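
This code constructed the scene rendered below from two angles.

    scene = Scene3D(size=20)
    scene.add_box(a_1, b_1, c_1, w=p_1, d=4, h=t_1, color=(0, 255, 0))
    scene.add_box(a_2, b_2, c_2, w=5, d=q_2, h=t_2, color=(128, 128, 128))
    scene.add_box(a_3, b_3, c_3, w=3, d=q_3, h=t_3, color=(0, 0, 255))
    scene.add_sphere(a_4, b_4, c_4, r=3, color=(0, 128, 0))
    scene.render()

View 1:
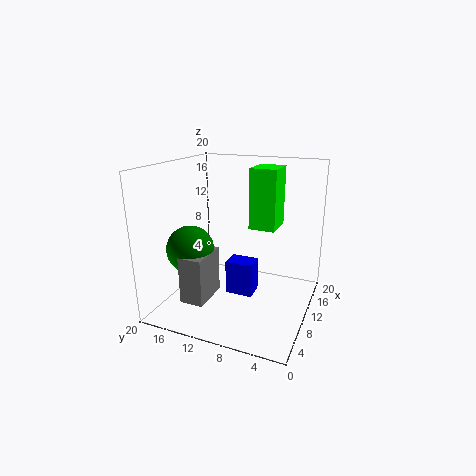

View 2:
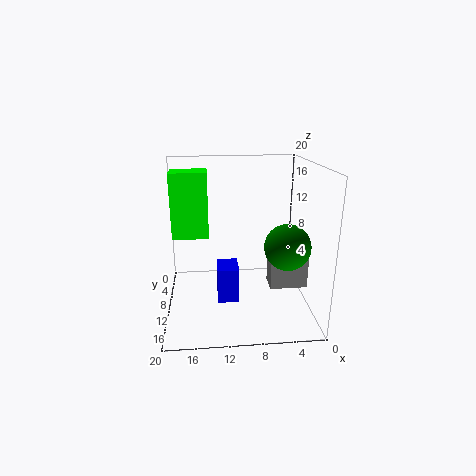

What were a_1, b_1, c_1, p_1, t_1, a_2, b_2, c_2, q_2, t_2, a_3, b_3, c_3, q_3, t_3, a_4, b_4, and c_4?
a_1 = 14; b_1 = 6; c_1 = 10; p_1 = 5; t_1 = 9; a_2 = 1; b_2 = 11; c_2 = 4; q_2 = 3; t_2 = 6; a_3 = 10; b_3 = 8; c_3 = 1; q_3 = 4; t_3 = 5; a_4 = 4; b_4 = 14; c_4 = 10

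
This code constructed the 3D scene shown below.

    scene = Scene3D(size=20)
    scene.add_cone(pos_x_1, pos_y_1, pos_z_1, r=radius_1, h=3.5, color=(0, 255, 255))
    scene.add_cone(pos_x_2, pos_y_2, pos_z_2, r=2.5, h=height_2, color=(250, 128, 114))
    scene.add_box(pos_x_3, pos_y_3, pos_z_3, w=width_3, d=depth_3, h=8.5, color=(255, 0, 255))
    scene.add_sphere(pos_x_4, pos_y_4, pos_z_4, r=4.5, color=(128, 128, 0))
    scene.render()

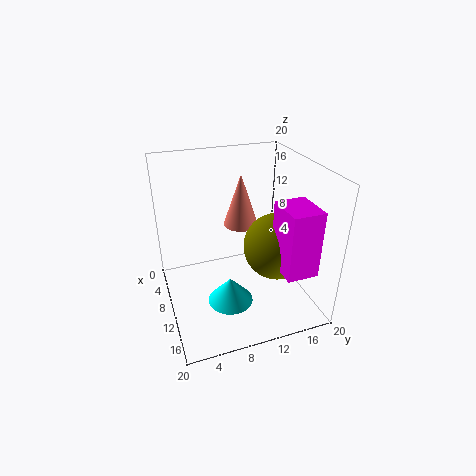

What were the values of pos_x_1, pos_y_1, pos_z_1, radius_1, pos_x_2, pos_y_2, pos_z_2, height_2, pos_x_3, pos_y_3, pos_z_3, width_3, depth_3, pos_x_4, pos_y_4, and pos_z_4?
pos_x_1 = 14, pos_y_1 = 7.5, pos_z_1 = 3, radius_1 = 3, pos_x_2 = 7, pos_y_2 = 11.5, pos_z_2 = 10.5, height_2 = 7.5, pos_x_3 = 14.5, pos_y_3 = 13, pos_z_3 = 8.5, width_3 = 5, depth_3 = 4, pos_x_4 = 13, pos_y_4 = 14.5, pos_z_4 = 9.5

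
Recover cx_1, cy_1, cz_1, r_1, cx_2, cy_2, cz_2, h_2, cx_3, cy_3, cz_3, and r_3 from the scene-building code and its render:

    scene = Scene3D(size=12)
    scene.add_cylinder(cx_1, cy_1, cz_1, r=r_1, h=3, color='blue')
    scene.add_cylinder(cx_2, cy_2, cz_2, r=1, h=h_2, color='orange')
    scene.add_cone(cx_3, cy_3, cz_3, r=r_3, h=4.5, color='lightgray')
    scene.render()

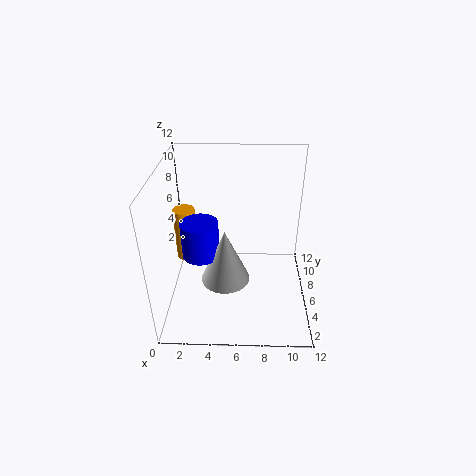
cx_1 = 3
cy_1 = 5
cz_1 = 5
r_1 = 1.5
cx_2 = 1
cy_2 = 9
cz_2 = 2
h_2 = 5
cx_3 = 5
cy_3 = 4.5
cz_3 = 3
r_3 = 2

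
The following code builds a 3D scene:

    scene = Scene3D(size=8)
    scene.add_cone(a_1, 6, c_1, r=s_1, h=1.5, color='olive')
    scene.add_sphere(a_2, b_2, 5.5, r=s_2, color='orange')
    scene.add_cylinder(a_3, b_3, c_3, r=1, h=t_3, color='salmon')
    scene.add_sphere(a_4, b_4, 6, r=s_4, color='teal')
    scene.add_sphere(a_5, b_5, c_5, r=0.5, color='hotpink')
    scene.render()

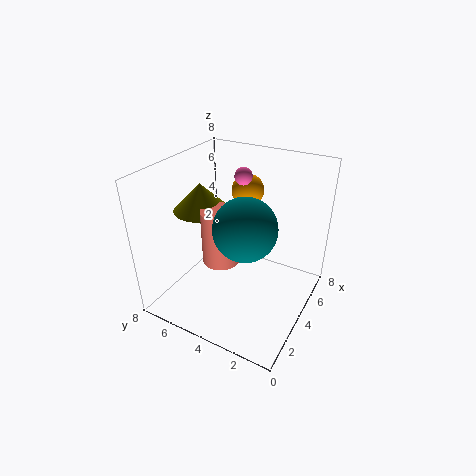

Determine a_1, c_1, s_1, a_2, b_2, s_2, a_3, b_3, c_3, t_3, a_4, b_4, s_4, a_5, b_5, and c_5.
a_1 = 3.5, c_1 = 5.5, s_1 = 1.5, a_2 = 7, b_2 = 5, s_2 = 1, a_3 = 3, b_3 = 4.5, c_3 = 3, t_3 = 3, a_4 = 2, b_4 = 2.5, s_4 = 1.5, a_5 = 5.5, b_5 = 4.5, c_5 = 7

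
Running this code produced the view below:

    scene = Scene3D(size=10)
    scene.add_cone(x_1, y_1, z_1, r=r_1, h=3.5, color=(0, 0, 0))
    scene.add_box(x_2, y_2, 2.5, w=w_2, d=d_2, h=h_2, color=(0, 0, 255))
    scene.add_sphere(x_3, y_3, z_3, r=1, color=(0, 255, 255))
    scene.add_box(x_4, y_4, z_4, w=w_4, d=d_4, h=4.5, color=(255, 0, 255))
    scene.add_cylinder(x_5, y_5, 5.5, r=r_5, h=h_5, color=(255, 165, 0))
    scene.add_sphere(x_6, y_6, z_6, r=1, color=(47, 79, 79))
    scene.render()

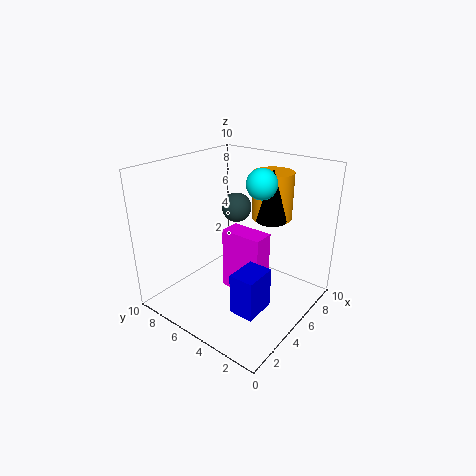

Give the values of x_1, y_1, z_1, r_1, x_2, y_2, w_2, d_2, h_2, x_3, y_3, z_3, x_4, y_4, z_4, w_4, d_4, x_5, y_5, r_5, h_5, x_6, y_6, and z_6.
x_1 = 6
y_1 = 3
z_1 = 6.5
r_1 = 1
x_2 = 1
y_2 = 1
w_2 = 2
d_2 = 1.5
h_2 = 2.5
x_3 = 5.5
y_3 = 3.5
z_3 = 9
x_4 = 4.5
y_4 = 3
z_4 = 1
w_4 = 1.5
d_4 = 3
x_5 = 8.5
y_5 = 4.5
r_5 = 1.5
h_5 = 3.5
x_6 = 5.5
y_6 = 5.5
z_6 = 7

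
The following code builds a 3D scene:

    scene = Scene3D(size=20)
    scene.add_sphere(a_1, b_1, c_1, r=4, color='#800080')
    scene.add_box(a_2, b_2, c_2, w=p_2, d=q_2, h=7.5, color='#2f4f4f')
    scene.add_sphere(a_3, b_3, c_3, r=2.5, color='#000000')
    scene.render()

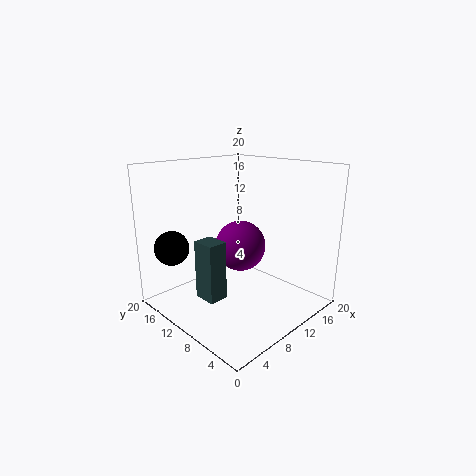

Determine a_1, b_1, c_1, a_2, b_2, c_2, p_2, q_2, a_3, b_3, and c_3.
a_1 = 14.5; b_1 = 14; c_1 = 6.5; a_2 = 2.5; b_2 = 7; c_2 = 4; p_2 = 2.5; q_2 = 3; a_3 = 4; b_3 = 17.5; c_3 = 8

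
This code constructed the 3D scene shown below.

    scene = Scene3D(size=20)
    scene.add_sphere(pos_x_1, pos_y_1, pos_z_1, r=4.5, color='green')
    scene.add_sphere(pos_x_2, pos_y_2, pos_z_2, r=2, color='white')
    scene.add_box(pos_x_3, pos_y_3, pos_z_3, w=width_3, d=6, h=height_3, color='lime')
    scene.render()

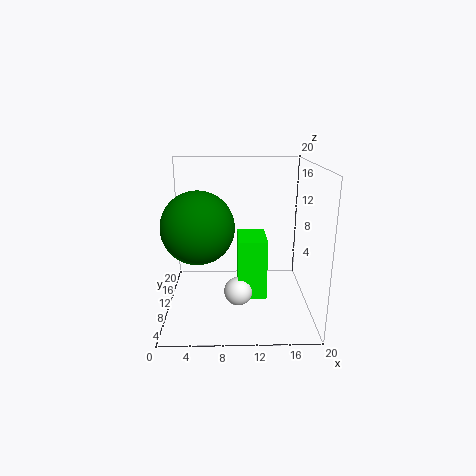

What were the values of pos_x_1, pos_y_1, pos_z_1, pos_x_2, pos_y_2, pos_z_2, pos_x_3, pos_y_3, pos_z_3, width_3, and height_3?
pos_x_1 = 5
pos_y_1 = 5.5
pos_z_1 = 13
pos_x_2 = 10
pos_y_2 = 8.5
pos_z_2 = 2.5
pos_x_3 = 10
pos_y_3 = 8
pos_z_3 = 1.5
width_3 = 4
height_3 = 8.5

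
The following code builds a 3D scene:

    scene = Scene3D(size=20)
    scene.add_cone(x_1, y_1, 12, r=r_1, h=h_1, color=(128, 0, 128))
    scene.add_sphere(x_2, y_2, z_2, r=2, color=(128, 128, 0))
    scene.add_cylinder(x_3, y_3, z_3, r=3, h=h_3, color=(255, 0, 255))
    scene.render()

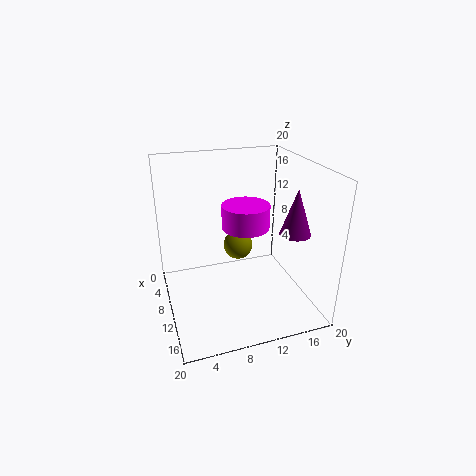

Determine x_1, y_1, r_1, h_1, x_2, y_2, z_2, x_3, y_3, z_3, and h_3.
x_1 = 15; y_1 = 16; r_1 = 2; h_1 = 6; x_2 = 10; y_2 = 10; z_2 = 9; x_3 = 13; y_3 = 10; z_3 = 13; h_3 = 3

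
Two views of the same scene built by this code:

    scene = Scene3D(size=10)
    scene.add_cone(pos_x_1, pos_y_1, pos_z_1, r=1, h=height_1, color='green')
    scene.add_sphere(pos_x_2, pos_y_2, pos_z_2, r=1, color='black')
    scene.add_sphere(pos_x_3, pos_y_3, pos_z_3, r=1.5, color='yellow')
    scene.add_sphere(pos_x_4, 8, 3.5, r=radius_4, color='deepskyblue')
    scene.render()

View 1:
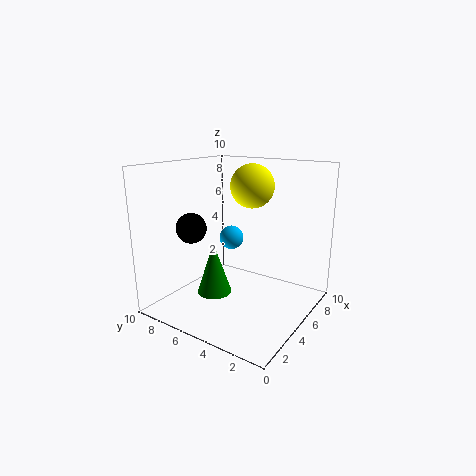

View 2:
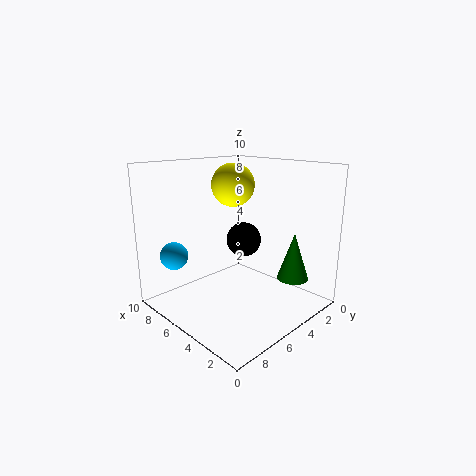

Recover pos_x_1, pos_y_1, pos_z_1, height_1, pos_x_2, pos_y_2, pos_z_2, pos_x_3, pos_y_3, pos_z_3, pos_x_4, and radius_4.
pos_x_1 = 1; pos_y_1 = 4; pos_z_1 = 3; height_1 = 3; pos_x_2 = 2.5; pos_y_2 = 7; pos_z_2 = 6; pos_x_3 = 6; pos_y_3 = 4.5; pos_z_3 = 8.5; pos_x_4 = 8.5; radius_4 = 1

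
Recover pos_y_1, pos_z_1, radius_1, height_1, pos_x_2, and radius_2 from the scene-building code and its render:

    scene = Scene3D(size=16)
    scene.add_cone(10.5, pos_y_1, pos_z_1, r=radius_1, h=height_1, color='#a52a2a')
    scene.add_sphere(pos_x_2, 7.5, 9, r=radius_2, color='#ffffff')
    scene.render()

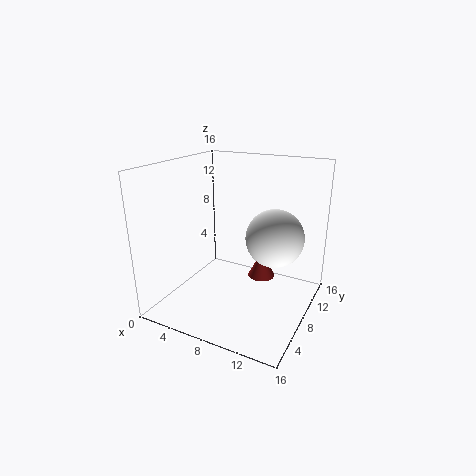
pos_y_1 = 9
pos_z_1 = 3.5
radius_1 = 1.5
height_1 = 3
pos_x_2 = 12.5
radius_2 = 3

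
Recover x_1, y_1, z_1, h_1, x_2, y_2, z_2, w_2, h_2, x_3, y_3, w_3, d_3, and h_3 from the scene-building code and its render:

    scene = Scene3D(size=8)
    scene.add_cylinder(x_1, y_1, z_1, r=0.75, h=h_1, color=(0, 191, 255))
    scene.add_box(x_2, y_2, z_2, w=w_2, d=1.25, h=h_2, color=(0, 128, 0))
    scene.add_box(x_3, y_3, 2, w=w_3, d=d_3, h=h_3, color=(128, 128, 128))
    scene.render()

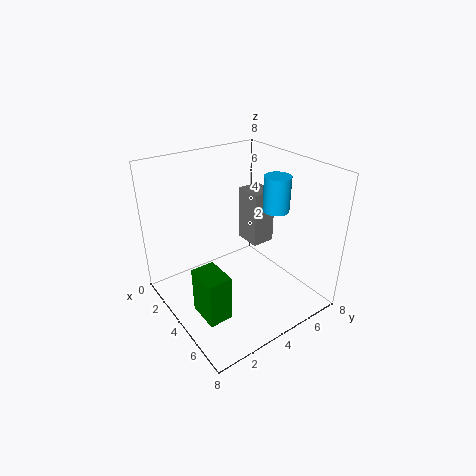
x_1 = 4.5; y_1 = 6.25; z_1 = 5.25; h_1 = 2; x_2 = 4.5; y_2 = 0.75; z_2 = 1; w_2 = 1.75; h_2 = 2.5; x_3 = 1; y_3 = 6.25; w_3 = 1.75; d_3 = 1.5; h_3 = 3.5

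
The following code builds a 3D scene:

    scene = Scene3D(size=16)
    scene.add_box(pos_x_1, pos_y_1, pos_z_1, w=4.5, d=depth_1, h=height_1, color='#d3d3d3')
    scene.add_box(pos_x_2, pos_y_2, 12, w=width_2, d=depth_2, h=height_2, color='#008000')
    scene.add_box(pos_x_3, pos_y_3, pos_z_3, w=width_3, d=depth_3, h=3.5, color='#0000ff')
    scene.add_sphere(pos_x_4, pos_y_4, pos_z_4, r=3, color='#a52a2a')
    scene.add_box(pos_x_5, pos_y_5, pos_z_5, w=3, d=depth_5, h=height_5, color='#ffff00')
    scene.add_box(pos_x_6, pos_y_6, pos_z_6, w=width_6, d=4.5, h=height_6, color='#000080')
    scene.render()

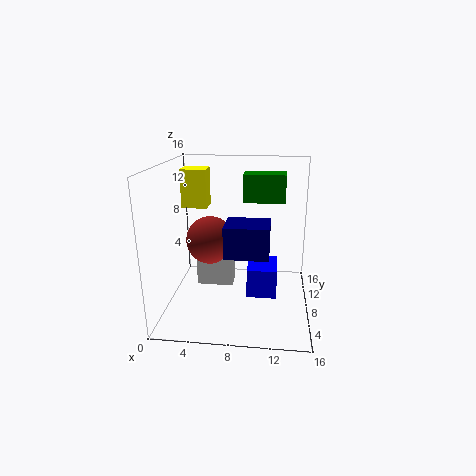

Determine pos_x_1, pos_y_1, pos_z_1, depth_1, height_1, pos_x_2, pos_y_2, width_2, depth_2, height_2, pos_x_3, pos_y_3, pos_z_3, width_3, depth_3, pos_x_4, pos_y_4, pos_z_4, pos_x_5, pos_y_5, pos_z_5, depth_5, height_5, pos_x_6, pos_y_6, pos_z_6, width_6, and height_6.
pos_x_1 = 2.5
pos_y_1 = 10.5
pos_z_1 = 0.5
depth_1 = 3
height_1 = 4.5
pos_x_2 = 8.5
pos_y_2 = 8
width_2 = 4.5
depth_2 = 2.5
height_2 = 3
pos_x_3 = 9
pos_y_3 = 8
pos_z_3 = 0.5
width_3 = 3.5
depth_3 = 4.5
pos_x_4 = 4
pos_y_4 = 12
pos_z_4 = 6
pos_x_5 = 1
pos_y_5 = 10.5
pos_z_5 = 10.5
depth_5 = 2.5
height_5 = 4.5
pos_x_6 = 6
pos_y_6 = 9.5
pos_z_6 = 4.5
width_6 = 5.5
height_6 = 4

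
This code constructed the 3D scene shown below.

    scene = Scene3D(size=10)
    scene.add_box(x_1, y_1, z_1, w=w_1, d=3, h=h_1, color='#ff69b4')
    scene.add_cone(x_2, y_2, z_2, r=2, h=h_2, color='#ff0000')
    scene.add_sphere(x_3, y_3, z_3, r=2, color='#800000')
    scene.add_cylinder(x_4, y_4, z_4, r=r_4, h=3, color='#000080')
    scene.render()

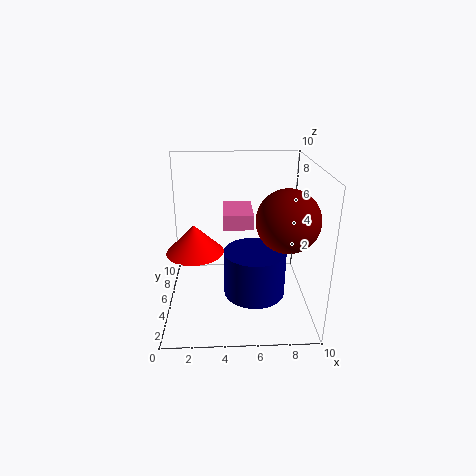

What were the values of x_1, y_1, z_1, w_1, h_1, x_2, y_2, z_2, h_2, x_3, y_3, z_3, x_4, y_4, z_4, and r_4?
x_1 = 4, y_1 = 4, z_1 = 6, w_1 = 2, h_1 = 1, x_2 = 2, y_2 = 5, z_2 = 4, h_2 = 2, x_3 = 8, y_3 = 3, z_3 = 7, x_4 = 6, y_4 = 3, z_4 = 2, r_4 = 2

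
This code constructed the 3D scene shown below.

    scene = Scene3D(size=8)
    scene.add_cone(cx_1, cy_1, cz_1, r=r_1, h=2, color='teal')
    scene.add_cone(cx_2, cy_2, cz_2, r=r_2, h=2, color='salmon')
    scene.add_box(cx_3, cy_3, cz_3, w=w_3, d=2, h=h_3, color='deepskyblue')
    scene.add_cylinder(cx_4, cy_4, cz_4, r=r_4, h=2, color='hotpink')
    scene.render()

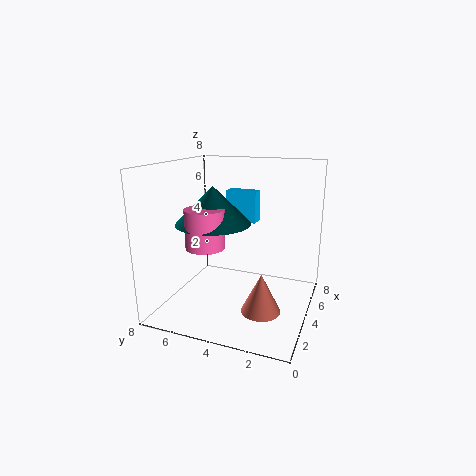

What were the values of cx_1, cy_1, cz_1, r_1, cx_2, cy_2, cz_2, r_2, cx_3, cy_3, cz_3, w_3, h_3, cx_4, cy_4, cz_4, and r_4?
cx_1 = 3, cy_1 = 5, cz_1 = 5, r_1 = 2, cx_2 = 2, cy_2 = 2, cz_2 = 1, r_2 = 1, cx_3 = 7, cy_3 = 4, cz_3 = 4, w_3 = 1, h_3 = 2, cx_4 = 2, cy_4 = 5, cz_4 = 4, r_4 = 1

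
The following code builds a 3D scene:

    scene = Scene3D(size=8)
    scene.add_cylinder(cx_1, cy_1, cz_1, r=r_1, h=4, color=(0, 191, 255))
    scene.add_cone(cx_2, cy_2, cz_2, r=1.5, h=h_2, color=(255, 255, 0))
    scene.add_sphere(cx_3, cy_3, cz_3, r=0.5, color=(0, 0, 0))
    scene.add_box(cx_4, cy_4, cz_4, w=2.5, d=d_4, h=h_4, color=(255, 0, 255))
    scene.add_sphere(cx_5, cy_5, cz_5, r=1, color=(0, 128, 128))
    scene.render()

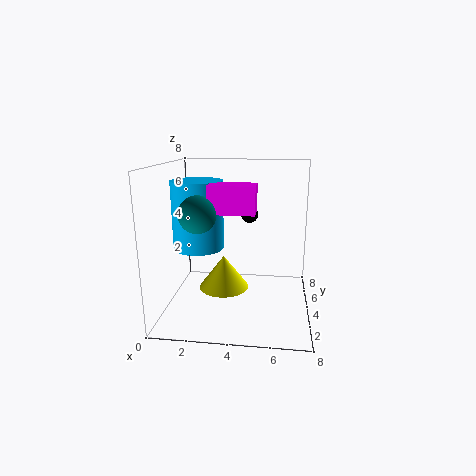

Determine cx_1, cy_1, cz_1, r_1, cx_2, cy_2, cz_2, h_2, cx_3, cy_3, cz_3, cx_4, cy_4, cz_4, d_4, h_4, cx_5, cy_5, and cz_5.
cx_1 = 1.5
cy_1 = 5
cz_1 = 3
r_1 = 1.5
cx_2 = 3
cy_2 = 5
cz_2 = 0.5
h_2 = 2
cx_3 = 4.5
cy_3 = 5.5
cz_3 = 5
cx_4 = 2.5
cy_4 = 3
cz_4 = 5.5
d_4 = 1.5
h_4 = 1.5
cx_5 = 2
cy_5 = 3
cz_5 = 5.5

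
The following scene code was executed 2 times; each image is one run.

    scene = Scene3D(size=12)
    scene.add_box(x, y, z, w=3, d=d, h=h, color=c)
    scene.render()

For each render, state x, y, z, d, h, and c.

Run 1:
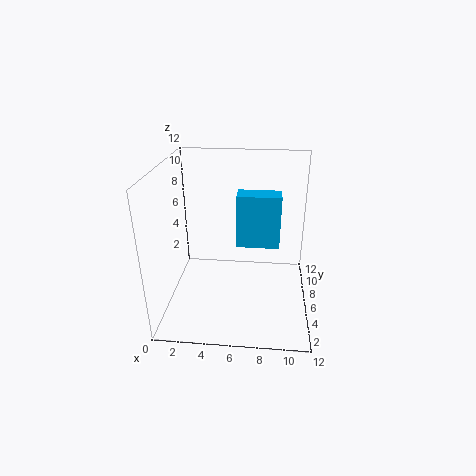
x = 6.25, y = 2.25, z = 7.25, d = 1.5, h = 3.75, c = 'deepskyblue'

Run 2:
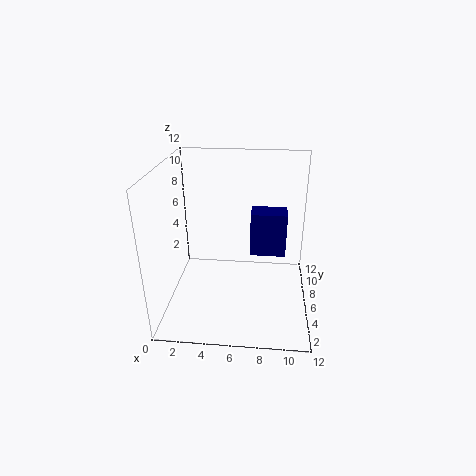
x = 7, y = 6.25, z = 4.25, d = 2, h = 3.75, c = 'navy'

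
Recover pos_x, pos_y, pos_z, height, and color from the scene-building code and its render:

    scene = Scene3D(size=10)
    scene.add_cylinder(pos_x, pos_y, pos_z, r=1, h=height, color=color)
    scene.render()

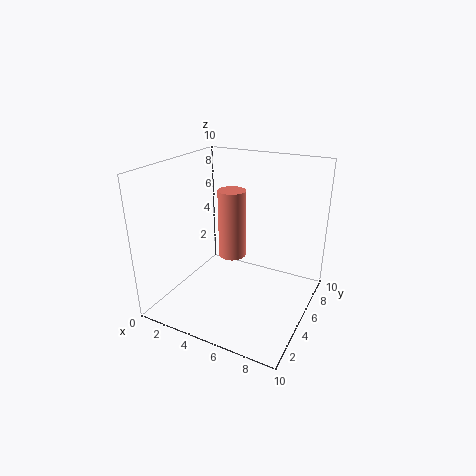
pos_x = 4, pos_y = 6, pos_z = 3, height = 5, color = 'salmon'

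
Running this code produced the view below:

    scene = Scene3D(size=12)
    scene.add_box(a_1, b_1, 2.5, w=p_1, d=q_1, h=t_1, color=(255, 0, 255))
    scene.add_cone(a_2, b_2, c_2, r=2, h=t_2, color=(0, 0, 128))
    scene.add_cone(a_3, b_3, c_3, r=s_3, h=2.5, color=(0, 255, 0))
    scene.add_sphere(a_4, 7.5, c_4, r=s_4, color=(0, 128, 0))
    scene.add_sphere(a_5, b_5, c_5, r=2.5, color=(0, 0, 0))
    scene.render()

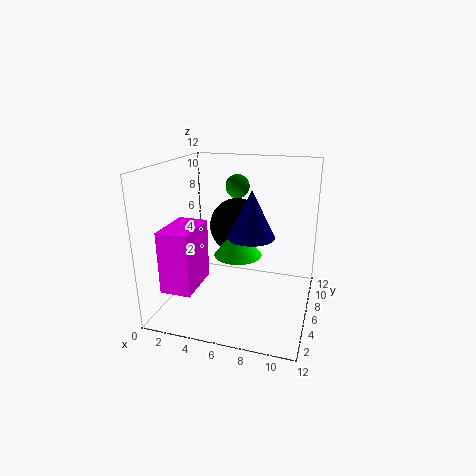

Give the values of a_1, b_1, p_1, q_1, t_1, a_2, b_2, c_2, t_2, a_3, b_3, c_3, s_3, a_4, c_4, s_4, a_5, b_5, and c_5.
a_1 = 1
b_1 = 1.5
p_1 = 2.5
q_1 = 4
t_1 = 5
a_2 = 7
b_2 = 6.5
c_2 = 6
t_2 = 4
a_3 = 6
b_3 = 6
c_3 = 4.5
s_3 = 2
a_4 = 5.5
c_4 = 10
s_4 = 1
a_5 = 5
b_5 = 9
c_5 = 6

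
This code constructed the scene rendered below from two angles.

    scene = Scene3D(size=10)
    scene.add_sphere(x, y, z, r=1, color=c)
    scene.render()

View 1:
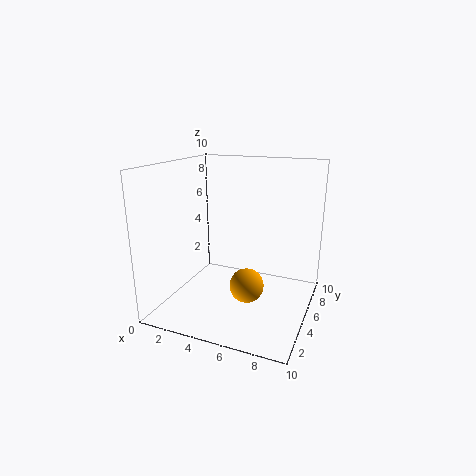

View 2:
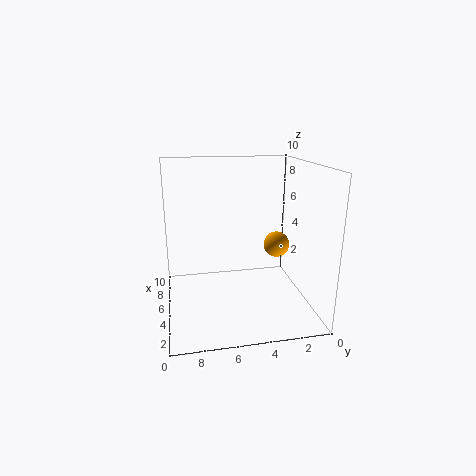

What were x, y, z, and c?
x = 7
y = 1.5
z = 3.5
c = 'orange'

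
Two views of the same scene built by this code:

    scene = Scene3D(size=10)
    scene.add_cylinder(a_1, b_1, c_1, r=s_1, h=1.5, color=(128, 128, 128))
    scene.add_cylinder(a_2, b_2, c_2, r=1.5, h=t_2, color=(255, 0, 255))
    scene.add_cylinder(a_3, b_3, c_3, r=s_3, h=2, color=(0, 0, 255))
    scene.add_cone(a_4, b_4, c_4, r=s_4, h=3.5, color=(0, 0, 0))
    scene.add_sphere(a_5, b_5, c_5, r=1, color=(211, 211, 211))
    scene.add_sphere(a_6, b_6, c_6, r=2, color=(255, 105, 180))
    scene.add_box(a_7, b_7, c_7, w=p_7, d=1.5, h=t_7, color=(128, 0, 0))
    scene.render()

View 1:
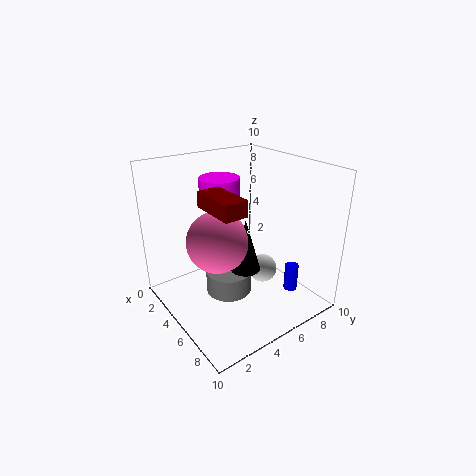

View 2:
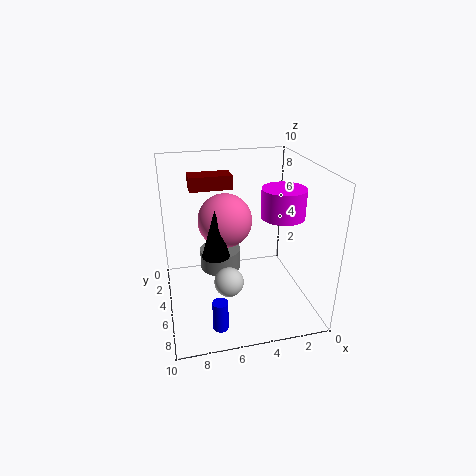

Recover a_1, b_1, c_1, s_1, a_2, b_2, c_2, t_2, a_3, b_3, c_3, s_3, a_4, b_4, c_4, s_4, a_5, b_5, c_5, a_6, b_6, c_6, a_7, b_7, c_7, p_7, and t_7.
a_1 = 6
b_1 = 3.5
c_1 = 2
s_1 = 1.5
a_2 = 2
b_2 = 5.5
c_2 = 6.5
t_2 = 2
a_3 = 7
b_3 = 8.5
c_3 = 0.5
s_3 = 0.5
a_4 = 6.5
b_4 = 4.5
c_4 = 3.5
s_4 = 1
a_5 = 6
b_5 = 6.5
c_5 = 2.5
a_6 = 5.5
b_6 = 3
c_6 = 5.5
a_7 = 5
b_7 = 2
c_7 = 8
p_7 = 3
t_7 = 1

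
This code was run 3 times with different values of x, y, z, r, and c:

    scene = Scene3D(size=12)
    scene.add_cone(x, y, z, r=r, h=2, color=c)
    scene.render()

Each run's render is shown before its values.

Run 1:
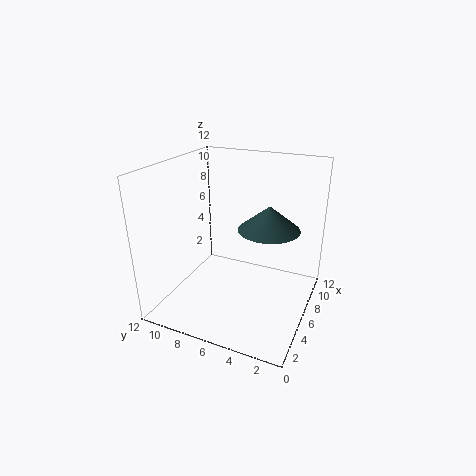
x = 6.5
y = 3.5
z = 7
r = 2.5
c = 'darkslategray'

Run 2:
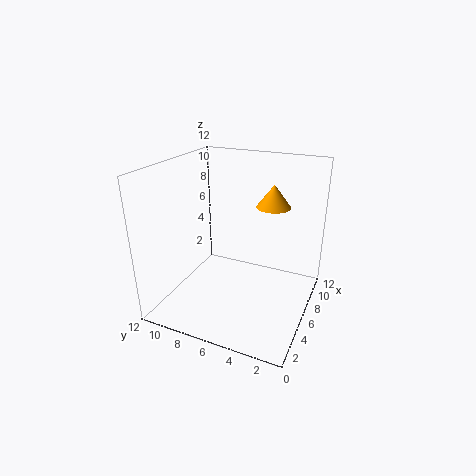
x = 9
y = 4
z = 8
r = 1.5
c = 'orange'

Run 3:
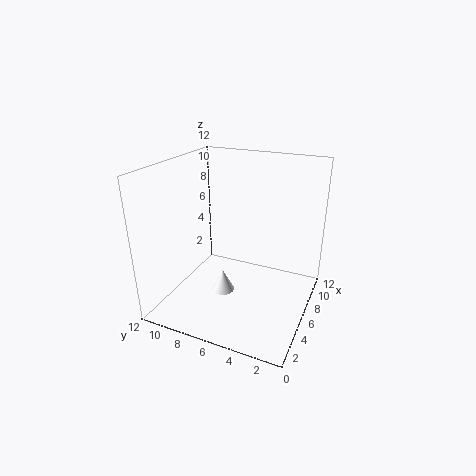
x = 6
y = 7.5
z = 0.5
r = 1
c = 'white'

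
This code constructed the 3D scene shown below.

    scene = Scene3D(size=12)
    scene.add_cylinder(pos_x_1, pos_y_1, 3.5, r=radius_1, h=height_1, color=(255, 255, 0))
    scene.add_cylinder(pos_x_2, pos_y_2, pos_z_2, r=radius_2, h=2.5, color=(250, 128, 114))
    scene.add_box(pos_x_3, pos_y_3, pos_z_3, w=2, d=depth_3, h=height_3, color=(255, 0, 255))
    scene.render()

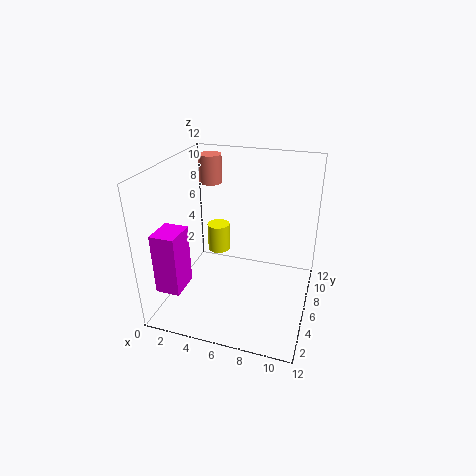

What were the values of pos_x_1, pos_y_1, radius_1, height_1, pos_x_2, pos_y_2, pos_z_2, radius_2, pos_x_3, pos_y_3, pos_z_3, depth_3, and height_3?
pos_x_1 = 3.5, pos_y_1 = 8, radius_1 = 1, height_1 = 2.5, pos_x_2 = 2.5, pos_y_2 = 9, pos_z_2 = 9.5, radius_2 = 1, pos_x_3 = 0.5, pos_y_3 = 1.5, pos_z_3 = 2.5, depth_3 = 2.5, height_3 = 5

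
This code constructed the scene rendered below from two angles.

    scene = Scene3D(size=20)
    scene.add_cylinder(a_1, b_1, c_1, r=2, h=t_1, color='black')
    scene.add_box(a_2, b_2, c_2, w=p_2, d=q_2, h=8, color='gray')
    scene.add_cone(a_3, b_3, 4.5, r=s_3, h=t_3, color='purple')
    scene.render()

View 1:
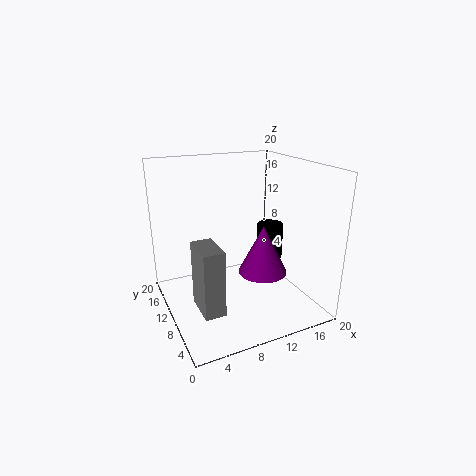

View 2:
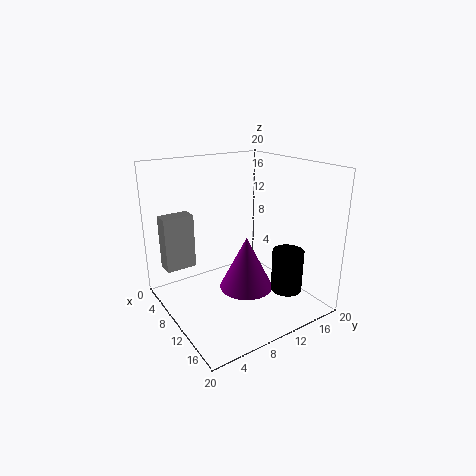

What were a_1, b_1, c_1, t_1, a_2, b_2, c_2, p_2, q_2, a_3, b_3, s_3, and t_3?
a_1 = 17
b_1 = 13
c_1 = 4.5
t_1 = 5.5
a_2 = 2
b_2 = 1.5
c_2 = 4.5
p_2 = 2.5
q_2 = 4.5
a_3 = 13.5
b_3 = 9
s_3 = 3.5
t_3 = 7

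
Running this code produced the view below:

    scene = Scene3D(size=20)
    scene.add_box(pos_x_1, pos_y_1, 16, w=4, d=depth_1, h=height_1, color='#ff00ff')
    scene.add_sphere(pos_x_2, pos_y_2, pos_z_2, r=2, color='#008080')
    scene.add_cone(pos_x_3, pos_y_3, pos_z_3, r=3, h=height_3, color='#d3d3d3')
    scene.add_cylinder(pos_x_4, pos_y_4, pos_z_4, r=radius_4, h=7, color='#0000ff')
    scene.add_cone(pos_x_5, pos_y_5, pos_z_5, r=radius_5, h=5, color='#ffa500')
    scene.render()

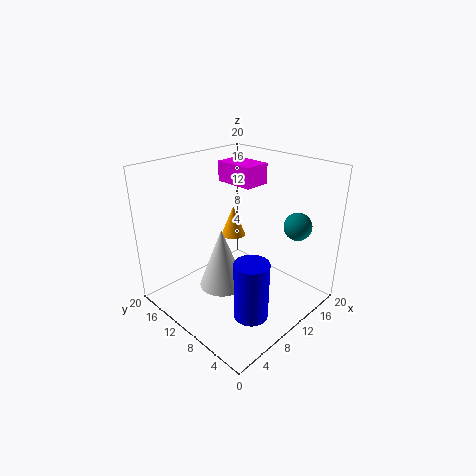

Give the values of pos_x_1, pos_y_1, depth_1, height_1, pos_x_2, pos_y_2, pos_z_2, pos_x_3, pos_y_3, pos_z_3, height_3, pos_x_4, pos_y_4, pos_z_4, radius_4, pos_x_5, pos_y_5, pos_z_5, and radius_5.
pos_x_1 = 13
pos_y_1 = 11
depth_1 = 6
height_1 = 3
pos_x_2 = 17
pos_y_2 = 5
pos_z_2 = 11
pos_x_3 = 6
pos_y_3 = 9
pos_z_3 = 5
height_3 = 8
pos_x_4 = 4
pos_y_4 = 2
pos_z_4 = 5
radius_4 = 2
pos_x_5 = 16
pos_y_5 = 17
pos_z_5 = 6
radius_5 = 2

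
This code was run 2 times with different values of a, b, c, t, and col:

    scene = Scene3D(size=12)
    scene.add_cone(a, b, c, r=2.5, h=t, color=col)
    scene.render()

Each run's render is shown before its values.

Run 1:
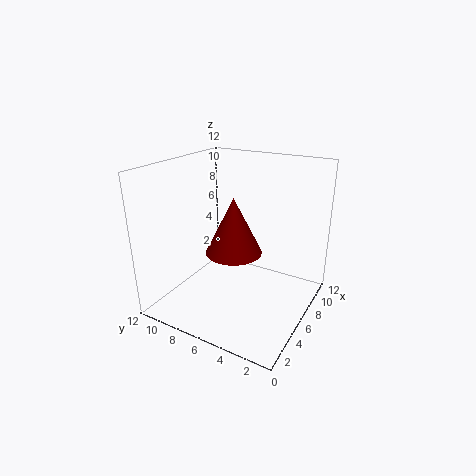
a = 7; b = 7; c = 4; t = 5; col = 'maroon'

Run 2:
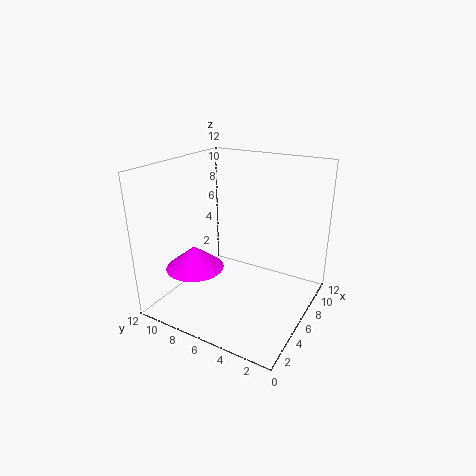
a = 4.5; b = 9.5; c = 3; t = 2; col = 'magenta'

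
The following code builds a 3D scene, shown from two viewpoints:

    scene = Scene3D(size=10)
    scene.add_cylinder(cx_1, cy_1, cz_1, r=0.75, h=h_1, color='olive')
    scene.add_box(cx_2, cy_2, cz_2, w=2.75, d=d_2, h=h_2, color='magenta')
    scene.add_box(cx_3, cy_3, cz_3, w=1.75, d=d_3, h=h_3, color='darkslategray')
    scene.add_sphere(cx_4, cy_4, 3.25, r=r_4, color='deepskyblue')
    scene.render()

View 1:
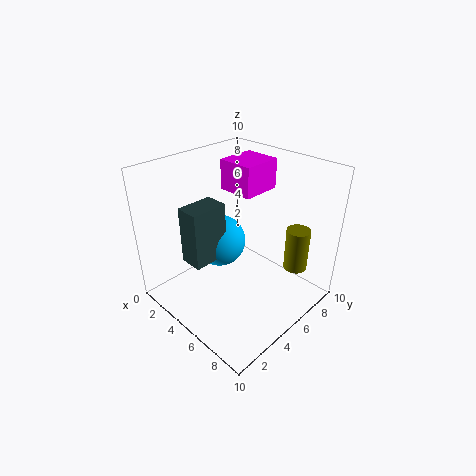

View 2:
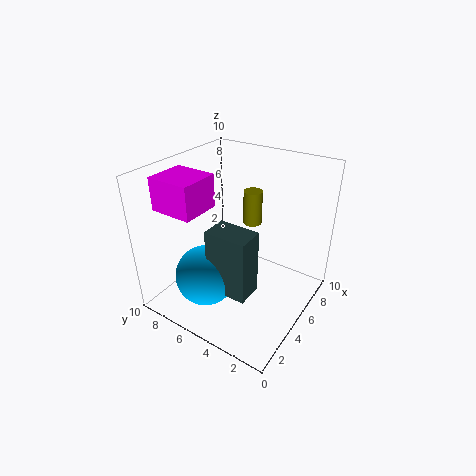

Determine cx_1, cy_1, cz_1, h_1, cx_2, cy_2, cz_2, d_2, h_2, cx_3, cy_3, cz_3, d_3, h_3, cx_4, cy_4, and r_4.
cx_1 = 9
cy_1 = 6.25
cz_1 = 4
h_1 = 2.75
cx_2 = 1.75
cy_2 = 6.5
cz_2 = 7.25
d_2 = 3
h_2 = 2.25
cx_3 = 1.75
cy_3 = 2.5
cz_3 = 2.75
d_3 = 2.75
h_3 = 4.25
cx_4 = 2.25
cy_4 = 5.75
r_4 = 2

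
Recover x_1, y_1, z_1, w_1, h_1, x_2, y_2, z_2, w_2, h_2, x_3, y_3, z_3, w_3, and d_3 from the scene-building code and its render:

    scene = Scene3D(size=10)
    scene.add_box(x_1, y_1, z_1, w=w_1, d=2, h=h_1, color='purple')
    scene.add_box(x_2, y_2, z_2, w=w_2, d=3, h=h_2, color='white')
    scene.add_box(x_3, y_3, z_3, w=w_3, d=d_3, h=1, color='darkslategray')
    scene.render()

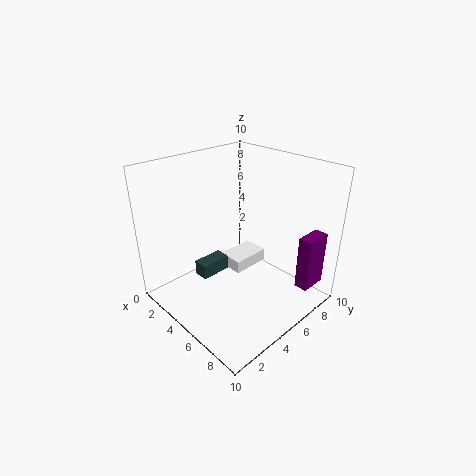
x_1 = 8
y_1 = 8
z_1 = 1
w_1 = 1
h_1 = 4
x_2 = 2
y_2 = 6
z_2 = 1
w_2 = 2
h_2 = 1
x_3 = 4
y_3 = 2
z_3 = 3
w_3 = 1
d_3 = 2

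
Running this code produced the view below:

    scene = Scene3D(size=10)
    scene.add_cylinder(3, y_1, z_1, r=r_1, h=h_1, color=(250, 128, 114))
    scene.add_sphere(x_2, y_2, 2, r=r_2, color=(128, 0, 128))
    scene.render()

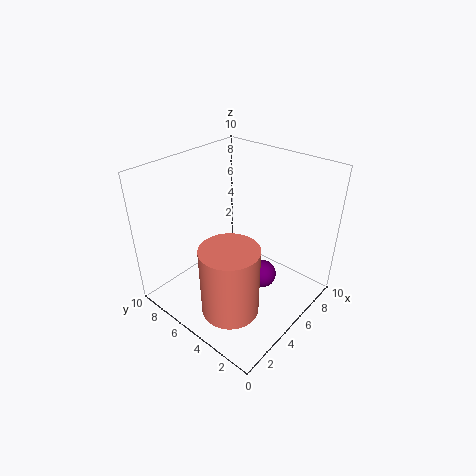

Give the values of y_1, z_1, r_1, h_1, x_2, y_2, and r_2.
y_1 = 4
z_1 = 0.5
r_1 = 2
h_1 = 5
x_2 = 6
y_2 = 3.5
r_2 = 1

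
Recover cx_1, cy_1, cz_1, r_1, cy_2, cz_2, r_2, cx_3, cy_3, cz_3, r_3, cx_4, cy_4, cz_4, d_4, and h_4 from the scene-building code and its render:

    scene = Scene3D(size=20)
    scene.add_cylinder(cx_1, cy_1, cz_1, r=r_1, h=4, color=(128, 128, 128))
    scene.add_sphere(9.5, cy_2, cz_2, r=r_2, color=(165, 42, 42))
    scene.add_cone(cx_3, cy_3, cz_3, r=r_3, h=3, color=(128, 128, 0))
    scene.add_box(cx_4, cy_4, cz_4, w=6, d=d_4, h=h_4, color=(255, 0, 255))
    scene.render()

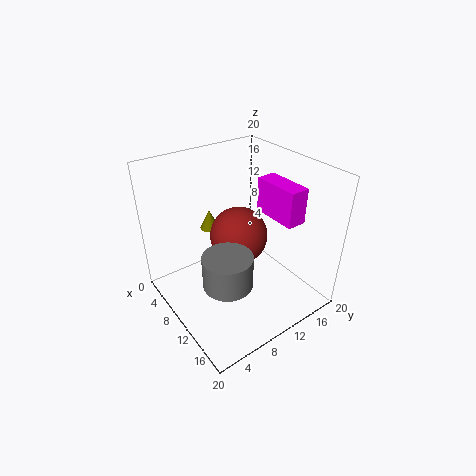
cx_1 = 15.5, cy_1 = 4.5, cz_1 = 8.5, r_1 = 3, cy_2 = 10.5, cz_2 = 10, r_2 = 4, cx_3 = 2.5, cy_3 = 10, cz_3 = 8, r_3 = 1.5, cx_4 = 11.5, cy_4 = 12, cz_4 = 14.5, d_4 = 2.5, h_4 = 4.5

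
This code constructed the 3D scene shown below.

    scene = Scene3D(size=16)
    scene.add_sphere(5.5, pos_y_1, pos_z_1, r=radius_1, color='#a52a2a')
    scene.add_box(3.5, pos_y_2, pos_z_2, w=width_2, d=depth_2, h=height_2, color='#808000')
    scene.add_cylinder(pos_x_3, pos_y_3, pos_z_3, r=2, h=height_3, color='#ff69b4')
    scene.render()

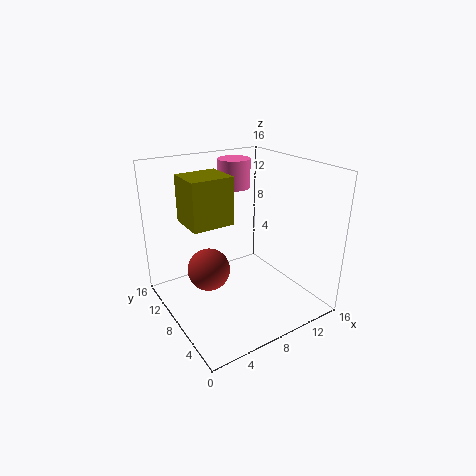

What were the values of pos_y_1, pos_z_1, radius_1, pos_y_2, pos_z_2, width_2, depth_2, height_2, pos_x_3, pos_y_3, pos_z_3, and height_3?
pos_y_1 = 10.5
pos_z_1 = 3.5
radius_1 = 2.5
pos_y_2 = 9.5
pos_z_2 = 9
width_2 = 5
depth_2 = 4.5
height_2 = 5.5
pos_x_3 = 11
pos_y_3 = 13.5
pos_z_3 = 12
height_3 = 3.5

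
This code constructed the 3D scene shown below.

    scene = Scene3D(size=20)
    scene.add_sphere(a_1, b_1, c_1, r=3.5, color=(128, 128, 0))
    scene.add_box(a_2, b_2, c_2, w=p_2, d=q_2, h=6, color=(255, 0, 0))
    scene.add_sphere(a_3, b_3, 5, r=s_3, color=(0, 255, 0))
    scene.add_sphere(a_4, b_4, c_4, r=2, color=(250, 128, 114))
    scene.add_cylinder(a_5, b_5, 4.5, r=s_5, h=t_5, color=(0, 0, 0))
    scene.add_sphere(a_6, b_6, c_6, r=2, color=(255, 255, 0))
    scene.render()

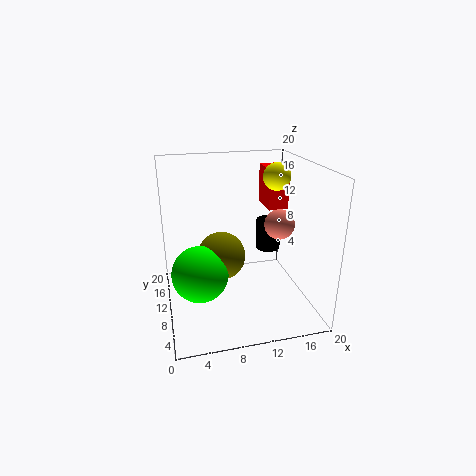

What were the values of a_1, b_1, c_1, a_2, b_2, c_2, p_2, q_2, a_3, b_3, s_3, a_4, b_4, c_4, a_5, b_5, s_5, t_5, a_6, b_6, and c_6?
a_1 = 8; b_1 = 12; c_1 = 6.5; a_2 = 15.5; b_2 = 13; c_2 = 12.5; p_2 = 3; q_2 = 5; a_3 = 4.5; b_3 = 10; s_3 = 4; a_4 = 15; b_4 = 7.5; c_4 = 12.5; a_5 = 17; b_5 = 17; s_5 = 2; t_5 = 5; a_6 = 16.5; b_6 = 13; c_6 = 17.5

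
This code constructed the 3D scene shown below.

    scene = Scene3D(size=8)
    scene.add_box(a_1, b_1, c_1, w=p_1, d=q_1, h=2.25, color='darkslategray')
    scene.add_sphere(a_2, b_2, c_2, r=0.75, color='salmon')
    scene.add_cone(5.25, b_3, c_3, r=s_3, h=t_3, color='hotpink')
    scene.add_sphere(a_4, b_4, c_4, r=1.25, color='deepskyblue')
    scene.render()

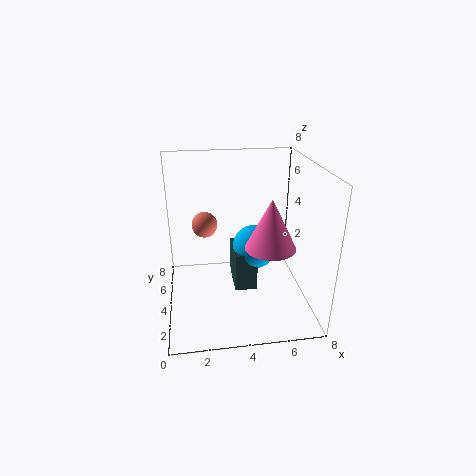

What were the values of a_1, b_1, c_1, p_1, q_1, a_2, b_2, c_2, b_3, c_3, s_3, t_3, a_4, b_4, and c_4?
a_1 = 3.75, b_1 = 3.25, c_1 = 1, p_1 = 1.25, q_1 = 2.25, a_2 = 2.25, b_2 = 5.5, c_2 = 4.25, b_3 = 1.75, c_3 = 4.5, s_3 = 1.25, t_3 = 2.5, a_4 = 5, b_4 = 4.25, c_4 = 3.25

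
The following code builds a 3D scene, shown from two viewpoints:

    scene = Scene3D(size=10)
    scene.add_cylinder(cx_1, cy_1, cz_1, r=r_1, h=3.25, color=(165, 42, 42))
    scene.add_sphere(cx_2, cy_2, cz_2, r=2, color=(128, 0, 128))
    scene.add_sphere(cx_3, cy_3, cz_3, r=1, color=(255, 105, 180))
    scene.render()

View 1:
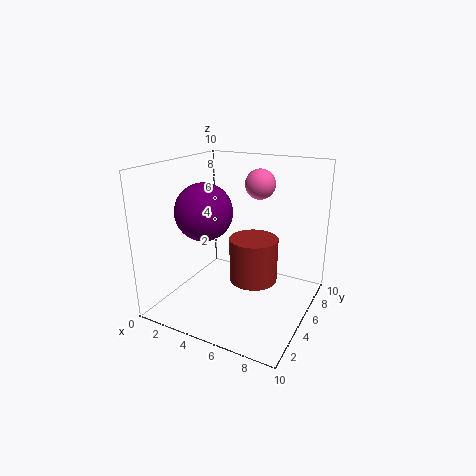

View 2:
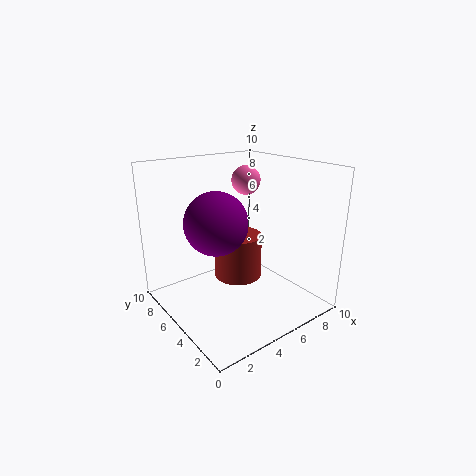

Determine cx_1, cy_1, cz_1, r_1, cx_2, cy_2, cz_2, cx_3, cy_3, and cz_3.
cx_1 = 5.75, cy_1 = 6, cz_1 = 1.5, r_1 = 1.75, cx_2 = 2.75, cy_2 = 4.25, cz_2 = 6.75, cx_3 = 6.25, cy_3 = 5.75, cz_3 = 8.75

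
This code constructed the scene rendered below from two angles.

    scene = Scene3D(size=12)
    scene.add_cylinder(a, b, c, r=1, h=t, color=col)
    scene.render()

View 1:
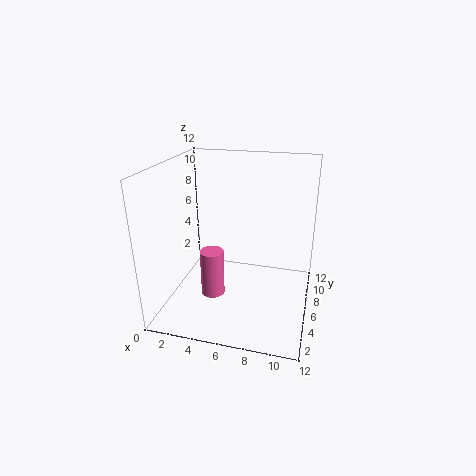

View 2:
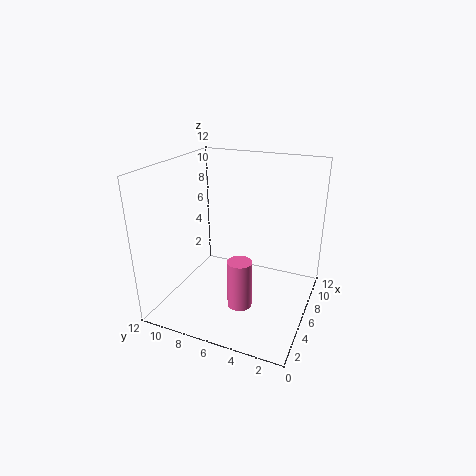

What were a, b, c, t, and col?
a = 4
b = 5
c = 1
t = 4
col = 'hotpink'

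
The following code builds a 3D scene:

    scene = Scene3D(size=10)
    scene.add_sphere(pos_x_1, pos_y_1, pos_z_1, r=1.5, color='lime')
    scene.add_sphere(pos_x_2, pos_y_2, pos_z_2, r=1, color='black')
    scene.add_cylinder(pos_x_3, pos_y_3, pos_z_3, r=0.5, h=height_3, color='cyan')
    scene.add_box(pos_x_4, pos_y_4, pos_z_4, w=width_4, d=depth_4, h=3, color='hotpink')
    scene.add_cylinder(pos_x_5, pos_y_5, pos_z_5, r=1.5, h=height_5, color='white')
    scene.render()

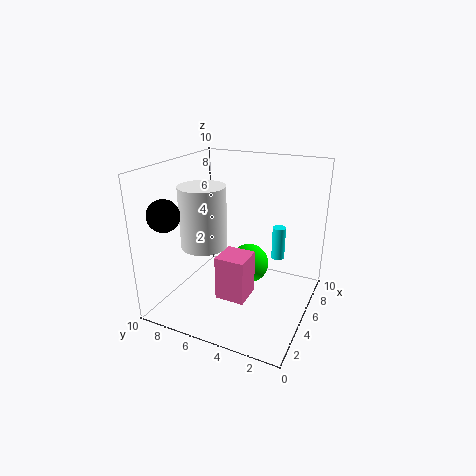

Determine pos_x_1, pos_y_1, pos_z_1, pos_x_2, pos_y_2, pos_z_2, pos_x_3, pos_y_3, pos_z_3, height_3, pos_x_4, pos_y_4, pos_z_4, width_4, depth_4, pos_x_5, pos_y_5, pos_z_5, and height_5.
pos_x_1 = 7, pos_y_1 = 5, pos_z_1 = 2, pos_x_2 = 1, pos_y_2 = 8, pos_z_2 = 7.5, pos_x_3 = 8, pos_y_3 = 3, pos_z_3 = 2.5, height_3 = 2.5, pos_x_4 = 2.5, pos_y_4 = 3.5, pos_z_4 = 1.5, width_4 = 2, depth_4 = 2, pos_x_5 = 3, pos_y_5 = 6.5, pos_z_5 = 5, height_5 = 4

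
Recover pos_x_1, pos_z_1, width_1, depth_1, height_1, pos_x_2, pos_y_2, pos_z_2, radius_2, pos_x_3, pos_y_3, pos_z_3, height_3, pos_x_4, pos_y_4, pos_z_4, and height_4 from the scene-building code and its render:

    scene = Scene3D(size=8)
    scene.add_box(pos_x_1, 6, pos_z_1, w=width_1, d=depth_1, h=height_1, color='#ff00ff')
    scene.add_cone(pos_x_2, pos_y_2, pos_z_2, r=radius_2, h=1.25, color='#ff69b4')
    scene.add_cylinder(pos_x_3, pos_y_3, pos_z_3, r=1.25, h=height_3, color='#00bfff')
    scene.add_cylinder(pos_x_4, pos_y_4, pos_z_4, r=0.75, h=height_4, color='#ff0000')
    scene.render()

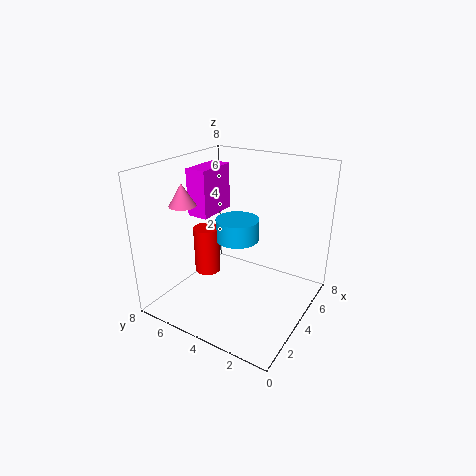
pos_x_1 = 3.75; pos_z_1 = 4.75; width_1 = 2.5; depth_1 = 1.25; height_1 = 2.75; pos_x_2 = 2.75; pos_y_2 = 6.75; pos_z_2 = 5.75; radius_2 = 0.75; pos_x_3 = 4.75; pos_y_3 = 4.5; pos_z_3 = 3.5; height_3 = 1.25; pos_x_4 = 3.75; pos_y_4 = 6; pos_z_4 = 1.5; height_4 = 2.75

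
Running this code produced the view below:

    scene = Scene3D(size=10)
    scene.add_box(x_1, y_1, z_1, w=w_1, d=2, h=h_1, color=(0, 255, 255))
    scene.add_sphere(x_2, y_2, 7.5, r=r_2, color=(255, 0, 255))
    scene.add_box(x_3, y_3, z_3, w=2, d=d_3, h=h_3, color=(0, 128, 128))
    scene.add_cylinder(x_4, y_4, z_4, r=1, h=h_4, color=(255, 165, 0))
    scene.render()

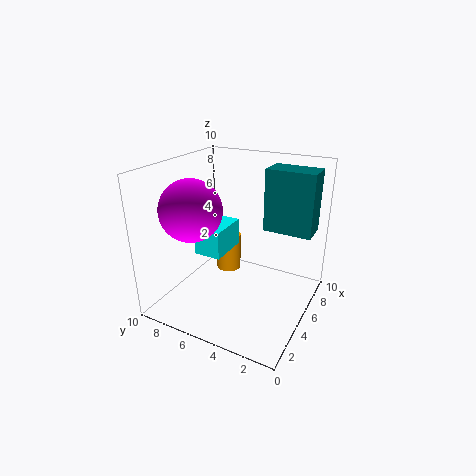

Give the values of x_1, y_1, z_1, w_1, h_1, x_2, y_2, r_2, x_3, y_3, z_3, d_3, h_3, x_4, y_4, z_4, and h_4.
x_1 = 4, y_1 = 6, z_1 = 3.5, w_1 = 3, h_1 = 2, x_2 = 2.5, y_2 = 7, r_2 = 2, x_3 = 7, y_3 = 0.5, z_3 = 5, d_3 = 3.5, h_3 = 4.5, x_4 = 8, y_4 = 7.5, z_4 = 0.5, h_4 = 3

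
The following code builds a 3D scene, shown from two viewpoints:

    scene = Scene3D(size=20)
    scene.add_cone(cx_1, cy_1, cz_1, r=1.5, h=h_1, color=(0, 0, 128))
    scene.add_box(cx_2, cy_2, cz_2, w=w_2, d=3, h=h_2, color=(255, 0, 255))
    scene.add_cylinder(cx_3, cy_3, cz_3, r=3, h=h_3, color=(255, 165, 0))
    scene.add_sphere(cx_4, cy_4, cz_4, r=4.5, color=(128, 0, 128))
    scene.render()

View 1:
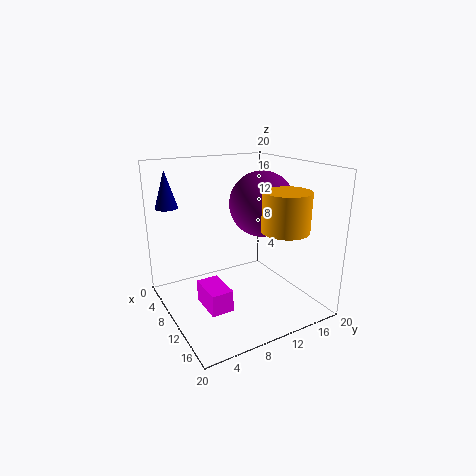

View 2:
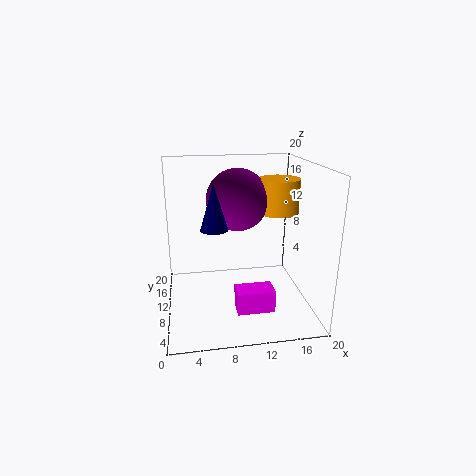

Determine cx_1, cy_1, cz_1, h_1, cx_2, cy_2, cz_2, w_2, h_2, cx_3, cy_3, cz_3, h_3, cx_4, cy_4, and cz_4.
cx_1 = 6
cy_1 = 1.5
cz_1 = 14.5
h_1 = 5
cx_2 = 9
cy_2 = 4
cz_2 = 1.5
w_2 = 5
h_2 = 3
cx_3 = 16.5
cy_3 = 13
cz_3 = 12.5
h_3 = 5
cx_4 = 10.5
cy_4 = 13.5
cz_4 = 14.5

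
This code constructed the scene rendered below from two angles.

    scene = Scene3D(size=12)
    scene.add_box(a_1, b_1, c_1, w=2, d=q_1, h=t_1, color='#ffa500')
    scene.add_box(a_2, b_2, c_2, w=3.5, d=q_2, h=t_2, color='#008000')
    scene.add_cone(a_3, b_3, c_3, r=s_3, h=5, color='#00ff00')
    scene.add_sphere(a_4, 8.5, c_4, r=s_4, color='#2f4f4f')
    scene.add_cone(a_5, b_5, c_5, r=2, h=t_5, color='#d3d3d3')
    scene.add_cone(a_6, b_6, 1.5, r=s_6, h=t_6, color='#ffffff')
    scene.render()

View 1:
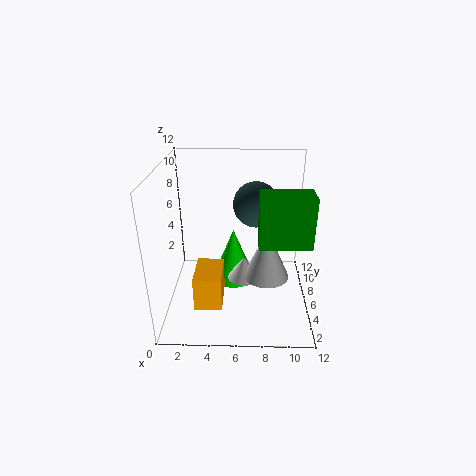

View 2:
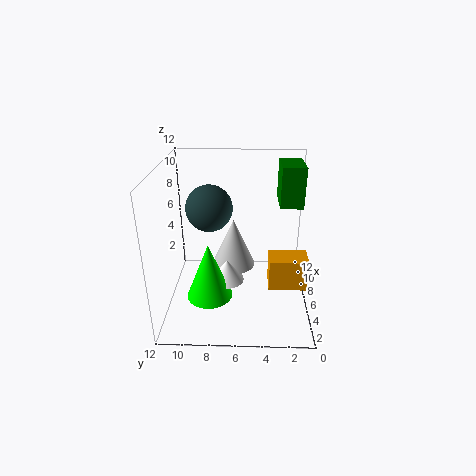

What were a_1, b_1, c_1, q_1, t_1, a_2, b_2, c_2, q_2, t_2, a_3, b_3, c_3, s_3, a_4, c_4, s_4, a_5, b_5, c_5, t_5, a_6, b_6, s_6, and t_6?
a_1 = 3
b_1 = 0.5
c_1 = 3
q_1 = 3
t_1 = 2.5
a_2 = 7.5
b_2 = 0.5
c_2 = 8
q_2 = 2
t_2 = 3.5
a_3 = 5.5
b_3 = 8.5
c_3 = 0.5
s_3 = 2
a_4 = 7.5
c_4 = 8
s_4 = 2
a_5 = 8.5
b_5 = 6.5
c_5 = 2
t_5 = 4.5
a_6 = 6.5
b_6 = 7
s_6 = 1.5
t_6 = 2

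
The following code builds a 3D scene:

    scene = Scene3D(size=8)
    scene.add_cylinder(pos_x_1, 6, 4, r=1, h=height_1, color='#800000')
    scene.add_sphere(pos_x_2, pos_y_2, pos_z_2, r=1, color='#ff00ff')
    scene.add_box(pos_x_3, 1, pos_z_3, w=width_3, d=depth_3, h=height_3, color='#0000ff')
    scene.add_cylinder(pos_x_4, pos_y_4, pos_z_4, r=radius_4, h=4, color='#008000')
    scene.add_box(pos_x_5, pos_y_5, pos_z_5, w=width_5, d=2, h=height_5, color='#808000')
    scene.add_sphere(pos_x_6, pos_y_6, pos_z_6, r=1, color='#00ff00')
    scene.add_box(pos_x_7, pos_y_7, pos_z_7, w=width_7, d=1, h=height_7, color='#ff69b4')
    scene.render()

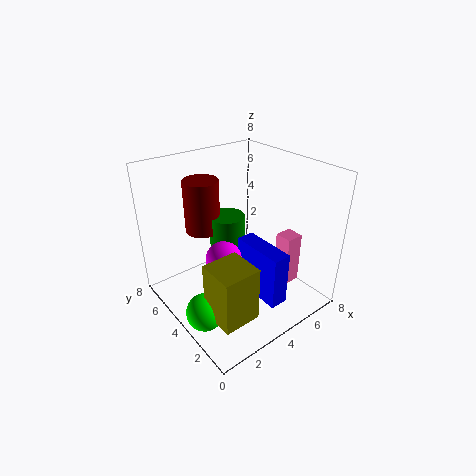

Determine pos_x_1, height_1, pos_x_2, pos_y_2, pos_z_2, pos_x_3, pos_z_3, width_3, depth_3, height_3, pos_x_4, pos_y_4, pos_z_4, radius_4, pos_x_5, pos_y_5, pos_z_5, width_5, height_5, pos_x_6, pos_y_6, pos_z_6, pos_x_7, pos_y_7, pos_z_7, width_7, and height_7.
pos_x_1 = 3
height_1 = 3
pos_x_2 = 3
pos_y_2 = 4
pos_z_2 = 3
pos_x_3 = 4
pos_z_3 = 1
width_3 = 1
depth_3 = 3
height_3 = 3
pos_x_4 = 4
pos_y_4 = 5
pos_z_4 = 1
radius_4 = 1
pos_x_5 = 1
pos_y_5 = 1
pos_z_5 = 1
width_5 = 2
height_5 = 3
pos_x_6 = 1
pos_y_6 = 3
pos_z_6 = 1
pos_x_7 = 6
pos_y_7 = 2
pos_z_7 = 1
width_7 = 1
height_7 = 3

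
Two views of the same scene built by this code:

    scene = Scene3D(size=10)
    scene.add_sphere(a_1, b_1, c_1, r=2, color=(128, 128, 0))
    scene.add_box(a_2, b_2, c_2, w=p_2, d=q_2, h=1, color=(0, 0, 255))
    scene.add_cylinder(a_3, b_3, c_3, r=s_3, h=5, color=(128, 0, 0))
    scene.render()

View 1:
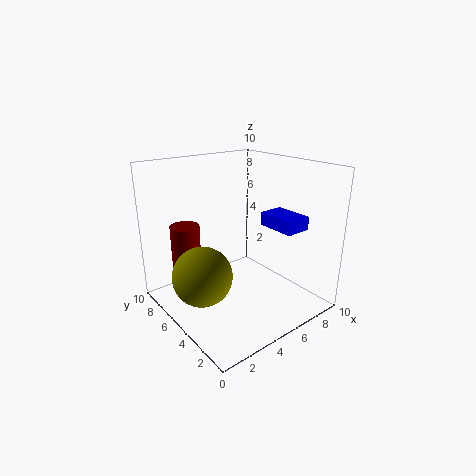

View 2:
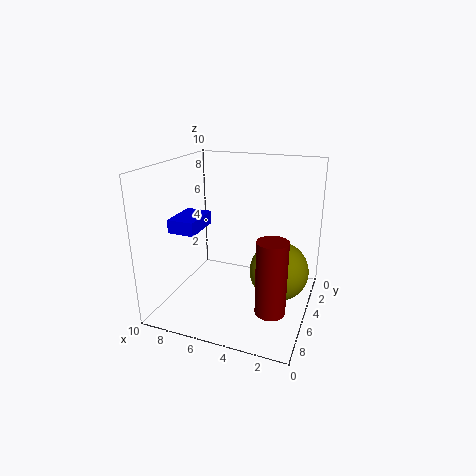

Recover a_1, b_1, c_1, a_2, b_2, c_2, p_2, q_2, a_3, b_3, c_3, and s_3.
a_1 = 2
b_1 = 5
c_1 = 3
a_2 = 8
b_2 = 3
c_2 = 5
p_2 = 2
q_2 = 3
a_3 = 2
b_3 = 7
c_3 = 1
s_3 = 1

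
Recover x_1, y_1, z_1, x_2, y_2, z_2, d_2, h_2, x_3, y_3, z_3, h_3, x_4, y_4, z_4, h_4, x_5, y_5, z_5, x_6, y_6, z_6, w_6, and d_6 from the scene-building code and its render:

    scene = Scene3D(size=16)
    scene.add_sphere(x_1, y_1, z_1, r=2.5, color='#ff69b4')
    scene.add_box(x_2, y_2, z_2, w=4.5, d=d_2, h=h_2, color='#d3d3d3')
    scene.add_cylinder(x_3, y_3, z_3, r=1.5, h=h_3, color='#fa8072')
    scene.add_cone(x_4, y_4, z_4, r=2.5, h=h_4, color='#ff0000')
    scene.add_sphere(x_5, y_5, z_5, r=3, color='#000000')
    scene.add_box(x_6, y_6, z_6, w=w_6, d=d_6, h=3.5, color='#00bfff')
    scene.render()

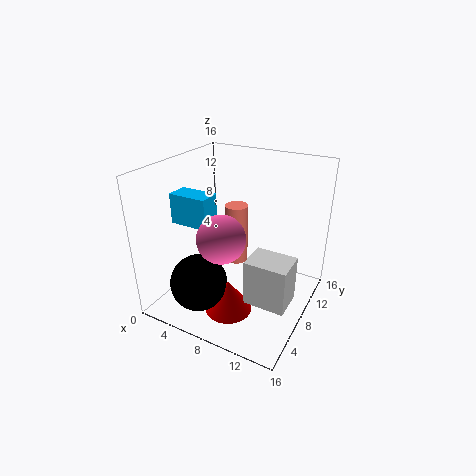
x_1 = 8
y_1 = 4.5
z_1 = 9.5
x_2 = 10.5
y_2 = 4.5
z_2 = 2.5
d_2 = 3.5
h_2 = 5
x_3 = 4.5
y_3 = 14
z_3 = 1
h_3 = 8
x_4 = 9
y_4 = 4
z_4 = 1.5
h_4 = 3.5
x_5 = 6
y_5 = 3
z_5 = 4.5
x_6 = 0.5
y_6 = 6
z_6 = 9
w_6 = 4.5
d_6 = 2.5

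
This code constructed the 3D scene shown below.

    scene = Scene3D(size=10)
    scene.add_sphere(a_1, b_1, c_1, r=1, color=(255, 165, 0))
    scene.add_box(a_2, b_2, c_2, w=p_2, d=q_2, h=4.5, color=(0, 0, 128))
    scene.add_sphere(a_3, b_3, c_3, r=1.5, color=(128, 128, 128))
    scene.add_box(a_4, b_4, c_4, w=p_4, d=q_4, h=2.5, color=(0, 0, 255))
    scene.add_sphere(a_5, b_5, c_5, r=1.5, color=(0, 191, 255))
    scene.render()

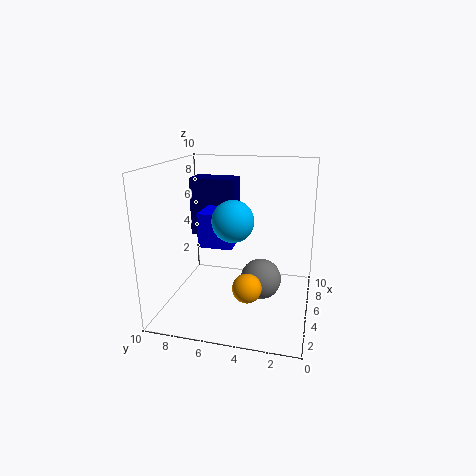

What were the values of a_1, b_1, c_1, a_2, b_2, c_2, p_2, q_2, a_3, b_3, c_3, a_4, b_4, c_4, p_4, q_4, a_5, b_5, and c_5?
a_1 = 3.5, b_1 = 4, c_1 = 2, a_2 = 7.5, b_2 = 6, c_2 = 4, p_2 = 2, q_2 = 3.5, a_3 = 6, b_3 = 3.5, c_3 = 1.5, a_4 = 5, b_4 = 5.5, c_4 = 4, p_4 = 3, q_4 = 2.5, a_5 = 5.5, b_5 = 5.5, c_5 = 6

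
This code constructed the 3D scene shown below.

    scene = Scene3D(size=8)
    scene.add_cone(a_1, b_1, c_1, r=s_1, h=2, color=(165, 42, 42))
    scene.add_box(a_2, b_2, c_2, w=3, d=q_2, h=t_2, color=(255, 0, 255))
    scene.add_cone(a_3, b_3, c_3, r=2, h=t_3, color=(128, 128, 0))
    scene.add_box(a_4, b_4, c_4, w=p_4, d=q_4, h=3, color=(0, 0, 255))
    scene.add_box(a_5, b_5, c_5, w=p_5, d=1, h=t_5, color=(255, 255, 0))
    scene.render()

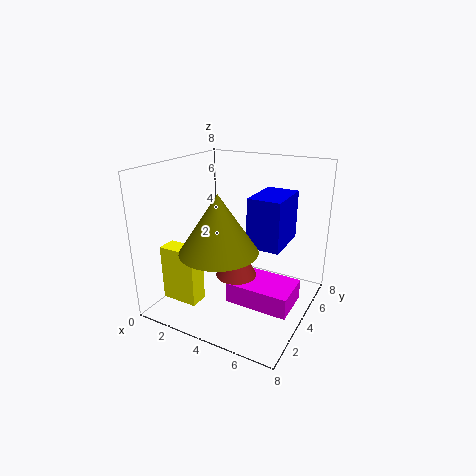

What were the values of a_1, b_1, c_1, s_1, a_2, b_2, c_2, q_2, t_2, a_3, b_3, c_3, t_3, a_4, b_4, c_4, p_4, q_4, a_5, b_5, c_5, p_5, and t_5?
a_1 = 5; b_1 = 2; c_1 = 3; s_1 = 1; a_2 = 5; b_2 = 1; c_2 = 2; q_2 = 2; t_2 = 1; a_3 = 4; b_3 = 2; c_3 = 4; t_3 = 3; a_4 = 4; b_4 = 5; c_4 = 3; p_4 = 2; q_4 = 3; a_5 = 1; b_5 = 1; c_5 = 1; p_5 = 2; t_5 = 3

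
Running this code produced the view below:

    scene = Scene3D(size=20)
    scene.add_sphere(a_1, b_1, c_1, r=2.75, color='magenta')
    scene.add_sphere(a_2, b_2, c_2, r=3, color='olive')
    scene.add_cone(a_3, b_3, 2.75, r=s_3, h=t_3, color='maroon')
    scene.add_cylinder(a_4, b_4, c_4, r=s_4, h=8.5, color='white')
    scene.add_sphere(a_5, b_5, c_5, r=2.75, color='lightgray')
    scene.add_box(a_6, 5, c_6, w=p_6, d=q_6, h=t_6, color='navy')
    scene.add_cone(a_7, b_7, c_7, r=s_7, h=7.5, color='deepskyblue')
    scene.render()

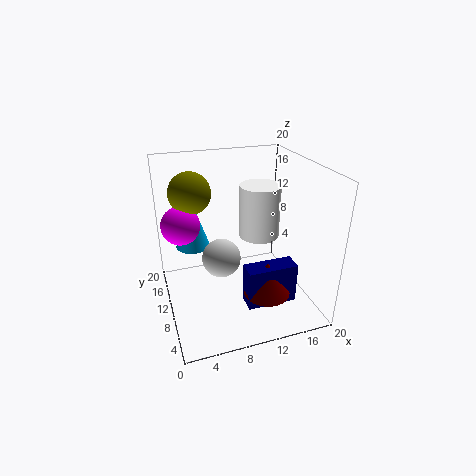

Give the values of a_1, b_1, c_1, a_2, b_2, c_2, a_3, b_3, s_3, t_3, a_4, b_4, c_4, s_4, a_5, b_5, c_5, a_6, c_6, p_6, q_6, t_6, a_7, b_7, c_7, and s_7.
a_1 = 2.75; b_1 = 13.75; c_1 = 11.25; a_2 = 4.5; b_2 = 14.75; c_2 = 15.5; a_3 = 13; b_3 = 6.25; s_3 = 3.25; t_3 = 4.75; a_4 = 15.75; b_4 = 16.25; c_4 = 6.5; s_4 = 3.25; a_5 = 7.75; b_5 = 10.75; c_5 = 6.75; a_6 = 10; c_6 = 1.25; p_6 = 7; q_6 = 2.75; t_6 = 5.75; a_7 = 4.5; b_7 = 14.75; c_7 = 7.25; s_7 = 2.5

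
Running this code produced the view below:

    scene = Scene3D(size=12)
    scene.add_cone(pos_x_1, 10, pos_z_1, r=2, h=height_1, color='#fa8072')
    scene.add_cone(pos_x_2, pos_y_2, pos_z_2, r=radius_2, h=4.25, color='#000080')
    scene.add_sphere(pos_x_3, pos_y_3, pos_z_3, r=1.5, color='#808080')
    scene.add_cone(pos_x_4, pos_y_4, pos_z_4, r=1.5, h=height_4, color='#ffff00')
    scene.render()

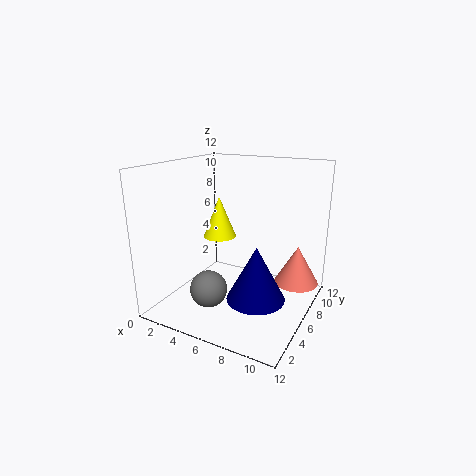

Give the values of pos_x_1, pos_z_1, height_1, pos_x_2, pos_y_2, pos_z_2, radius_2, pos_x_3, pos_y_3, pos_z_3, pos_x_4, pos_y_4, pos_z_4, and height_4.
pos_x_1 = 10
pos_z_1 = 1
height_1 = 3.5
pos_x_2 = 8.75
pos_y_2 = 3.75
pos_z_2 = 2.25
radius_2 = 2.25
pos_x_3 = 4.75
pos_y_3 = 3.25
pos_z_3 = 2.25
pos_x_4 = 3
pos_y_4 = 8
pos_z_4 = 5
height_4 = 3.75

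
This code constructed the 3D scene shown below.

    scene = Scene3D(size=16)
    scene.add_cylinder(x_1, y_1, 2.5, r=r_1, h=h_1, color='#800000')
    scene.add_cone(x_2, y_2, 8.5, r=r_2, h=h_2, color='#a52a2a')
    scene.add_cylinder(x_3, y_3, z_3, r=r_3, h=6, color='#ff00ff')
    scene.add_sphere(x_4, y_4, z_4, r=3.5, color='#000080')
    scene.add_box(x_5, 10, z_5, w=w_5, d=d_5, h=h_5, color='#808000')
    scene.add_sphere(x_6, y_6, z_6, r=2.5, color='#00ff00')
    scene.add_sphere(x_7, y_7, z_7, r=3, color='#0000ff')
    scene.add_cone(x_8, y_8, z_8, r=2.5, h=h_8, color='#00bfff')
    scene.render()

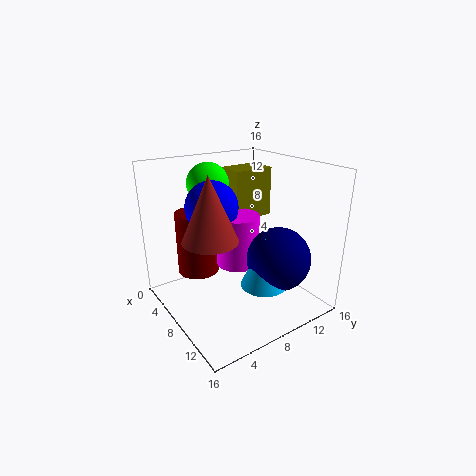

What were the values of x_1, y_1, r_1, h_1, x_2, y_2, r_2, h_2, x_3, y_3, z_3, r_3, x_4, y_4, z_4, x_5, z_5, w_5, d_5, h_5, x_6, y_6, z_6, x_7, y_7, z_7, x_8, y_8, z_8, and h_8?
x_1 = 3
y_1 = 5.5
r_1 = 2.5
h_1 = 7.5
x_2 = 8
y_2 = 4.5
r_2 = 3
h_2 = 7
x_3 = 6.5
y_3 = 9
z_3 = 4
r_3 = 2.5
x_4 = 11.5
y_4 = 11
z_4 = 6
x_5 = 1.5
z_5 = 8.5
w_5 = 3.5
d_5 = 5
h_5 = 6
x_6 = 2.5
y_6 = 7.5
z_6 = 13
x_7 = 5
y_7 = 6.5
z_7 = 11
x_8 = 11.5
y_8 = 9
z_8 = 3.5
h_8 = 5.5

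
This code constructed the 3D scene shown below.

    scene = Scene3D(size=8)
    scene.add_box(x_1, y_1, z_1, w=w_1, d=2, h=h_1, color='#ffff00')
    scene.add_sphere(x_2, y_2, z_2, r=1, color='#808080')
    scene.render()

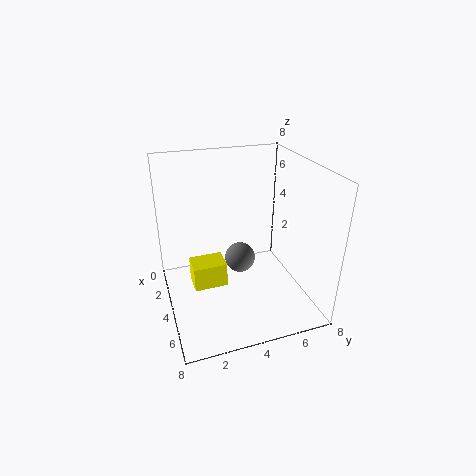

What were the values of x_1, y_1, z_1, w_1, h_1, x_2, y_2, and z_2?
x_1 = 2; y_1 = 1.5; z_1 = 0.5; w_1 = 1.5; h_1 = 1.5; x_2 = 1.5; y_2 = 5; z_2 = 1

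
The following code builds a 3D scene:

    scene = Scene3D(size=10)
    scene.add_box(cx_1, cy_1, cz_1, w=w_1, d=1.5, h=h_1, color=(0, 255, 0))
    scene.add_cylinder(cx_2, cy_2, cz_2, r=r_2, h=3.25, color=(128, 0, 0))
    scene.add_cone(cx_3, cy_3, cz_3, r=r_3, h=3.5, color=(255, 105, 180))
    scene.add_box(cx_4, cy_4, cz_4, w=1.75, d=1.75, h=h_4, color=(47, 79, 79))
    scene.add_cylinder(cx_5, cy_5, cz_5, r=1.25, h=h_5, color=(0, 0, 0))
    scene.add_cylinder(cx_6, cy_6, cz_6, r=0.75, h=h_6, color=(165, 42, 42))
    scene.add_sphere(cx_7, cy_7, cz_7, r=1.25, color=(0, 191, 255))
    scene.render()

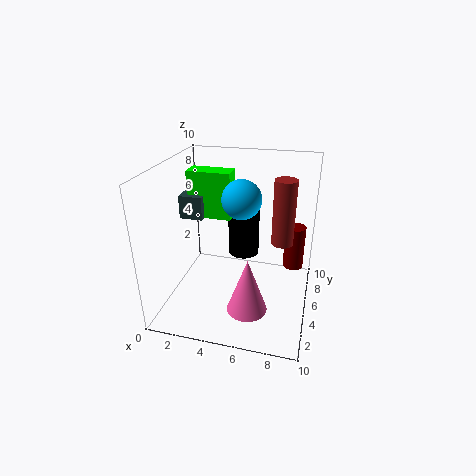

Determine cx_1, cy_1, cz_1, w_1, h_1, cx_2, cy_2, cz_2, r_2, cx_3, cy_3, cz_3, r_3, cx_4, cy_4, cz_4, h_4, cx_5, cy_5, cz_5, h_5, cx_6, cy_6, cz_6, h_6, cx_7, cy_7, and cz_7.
cx_1 = 0.75; cy_1 = 6.5; cz_1 = 5.5; w_1 = 3.25; h_1 = 3.5; cx_2 = 8.75; cy_2 = 7.25; cz_2 = 2; r_2 = 0.75; cx_3 = 6.5; cy_3 = 1.5; cz_3 = 2; r_3 = 1.25; cx_4 = 0.25; cy_4 = 6; cz_4 = 5.5; h_4 = 1.75; cx_5 = 4.5; cy_5 = 8.75; cz_5 = 1.75; h_5 = 4.25; cx_6 = 8; cy_6 = 5.5; cz_6 = 4.75; h_6 = 4.5; cx_7 = 5.5; cy_7 = 4; cz_7 = 8.25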